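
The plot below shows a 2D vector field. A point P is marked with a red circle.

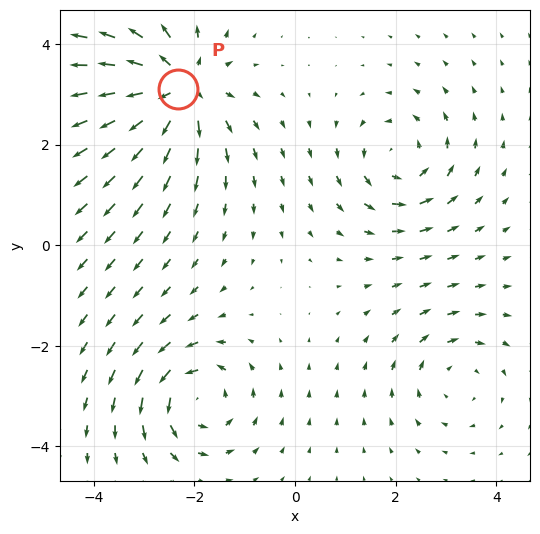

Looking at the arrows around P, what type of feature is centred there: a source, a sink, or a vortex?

source

At P (-2.3, 3.1) the arrows spread outward. Divergence about +6, curl ≈0 — positive divergence with near-zero curl is a source.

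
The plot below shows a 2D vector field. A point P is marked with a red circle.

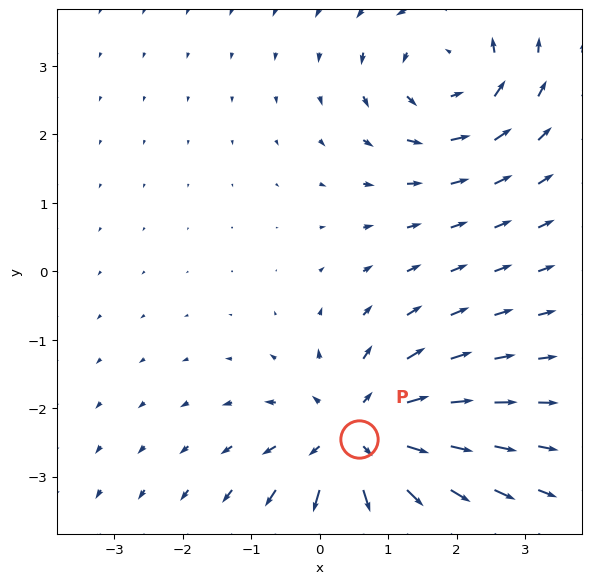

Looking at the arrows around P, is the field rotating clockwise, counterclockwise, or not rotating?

not rotating

Near P at (0.6, -2.5) the arrows show no circulation. The curl there is ≈0.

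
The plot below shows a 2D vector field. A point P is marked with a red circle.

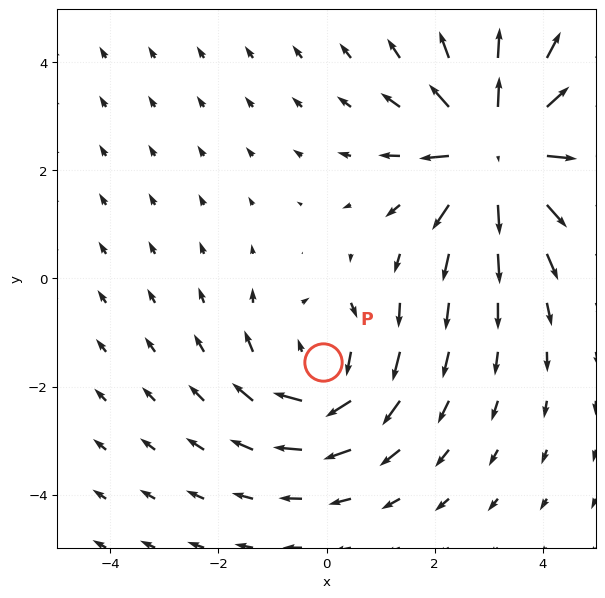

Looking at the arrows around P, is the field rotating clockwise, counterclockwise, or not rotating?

Near P at (-0.1, -1.5) the arrows circulate clockwise. The curl (z-component) there is about -3; negative curl means clockwise rotation.

clockwise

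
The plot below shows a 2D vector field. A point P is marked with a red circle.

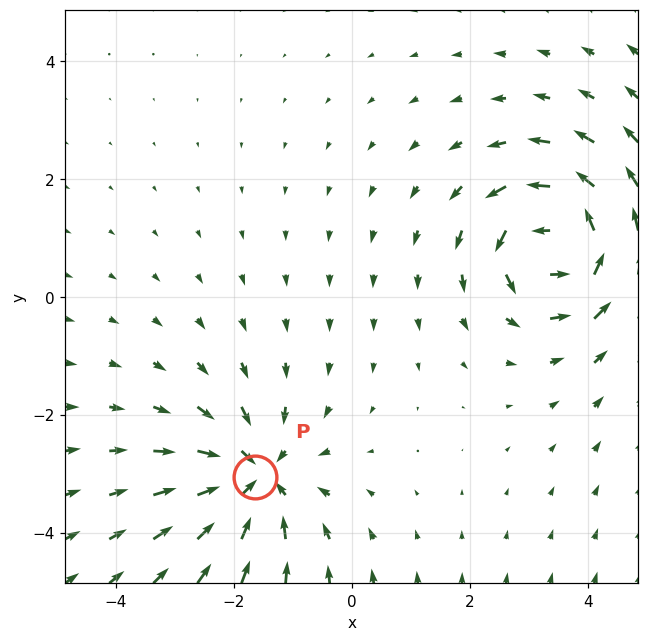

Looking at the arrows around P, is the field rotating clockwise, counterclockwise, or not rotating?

Near P at (-1.6, -3.1) the arrows show no circulation. The curl there is ≈0.

not rotating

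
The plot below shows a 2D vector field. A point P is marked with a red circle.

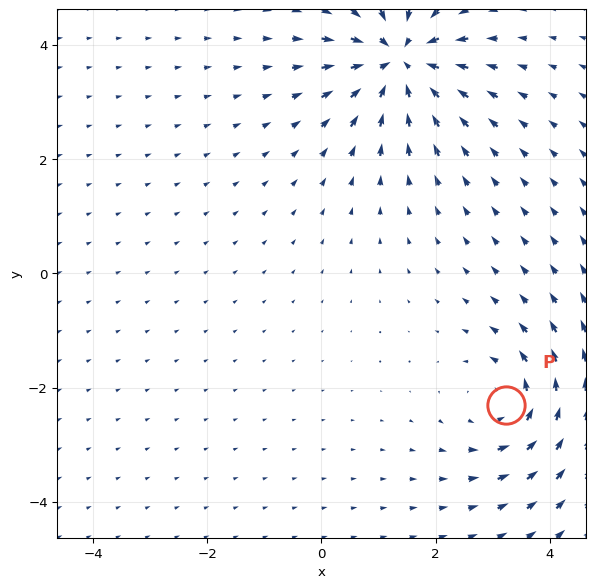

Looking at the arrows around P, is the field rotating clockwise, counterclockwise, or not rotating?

counterclockwise

Near P at (3.2, -2.3) the arrows circulate counterclockwise. The curl (z-component) there is about +3; positive curl means counterclockwise rotation.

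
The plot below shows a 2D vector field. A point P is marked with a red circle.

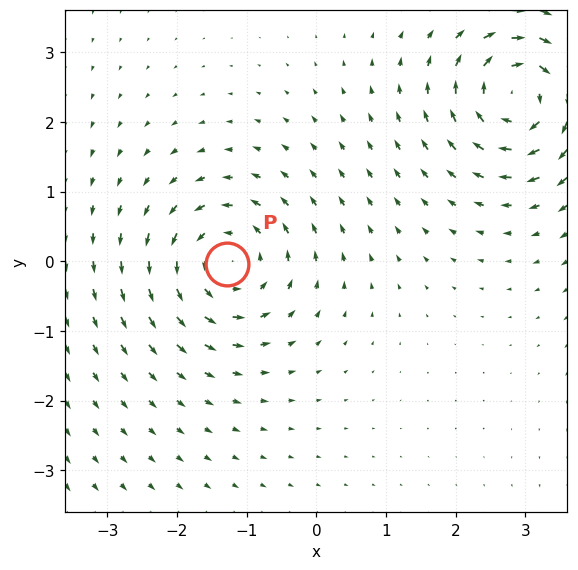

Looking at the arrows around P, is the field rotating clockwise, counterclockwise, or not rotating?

counterclockwise

Near P at (-1.3, -0.0) the arrows circulate counterclockwise. The curl (z-component) there is about +4; positive curl means counterclockwise rotation.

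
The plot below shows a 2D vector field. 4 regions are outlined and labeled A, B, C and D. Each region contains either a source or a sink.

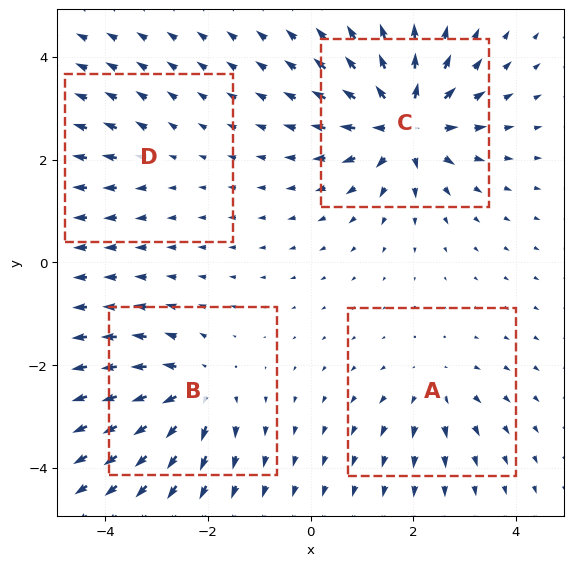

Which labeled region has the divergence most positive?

C

Divergence at each region's feature centre — A: about +4, B: about +6, C: about +9, D: about +2. Region C is most positive.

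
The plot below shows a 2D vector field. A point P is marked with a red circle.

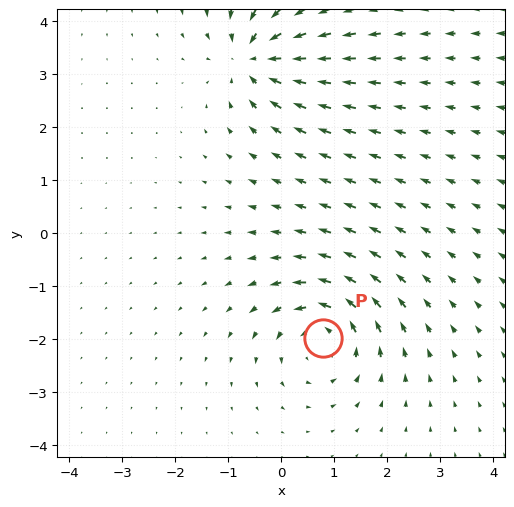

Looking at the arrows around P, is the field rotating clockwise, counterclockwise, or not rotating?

Near P at (0.8, -2.0) the arrows circulate counterclockwise. The curl (z-component) there is about +6; positive curl means counterclockwise rotation.

counterclockwise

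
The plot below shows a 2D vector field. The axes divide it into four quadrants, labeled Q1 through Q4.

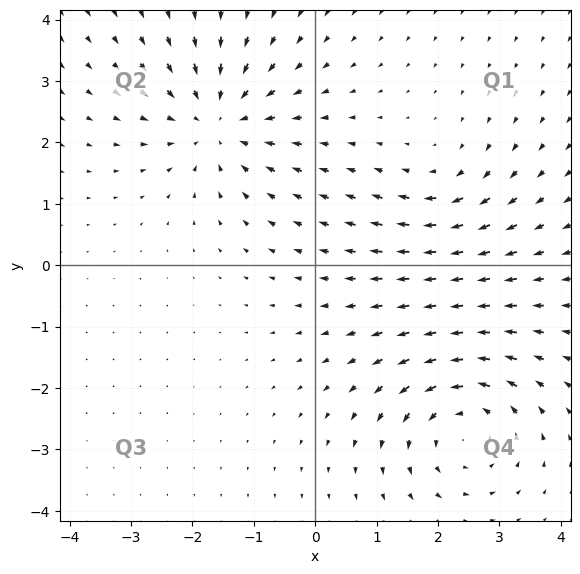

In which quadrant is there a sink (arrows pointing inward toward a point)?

The sink sits at approximately (-1.6, 2.3), which lies in quadrant Q2. The divergence there is about -5, negative as expected for a sink.

Q2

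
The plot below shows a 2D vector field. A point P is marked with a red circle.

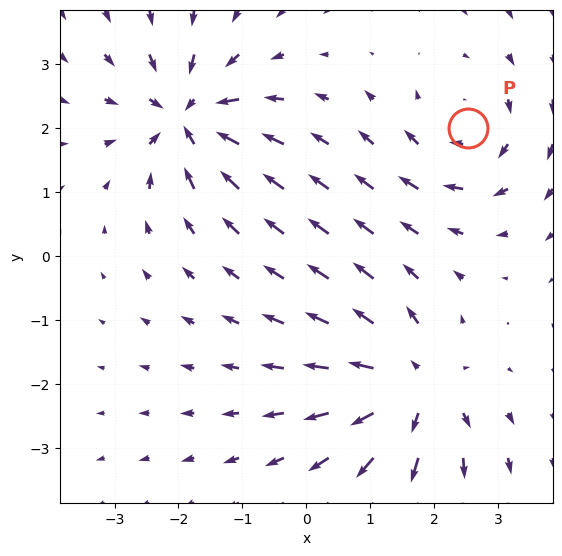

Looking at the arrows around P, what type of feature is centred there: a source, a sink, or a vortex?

vortex

At P (2.5, 2.0) the arrows circulate clockwise. Divergence ≈0, curl about -4 — near-zero divergence with nonzero curl is a vortex.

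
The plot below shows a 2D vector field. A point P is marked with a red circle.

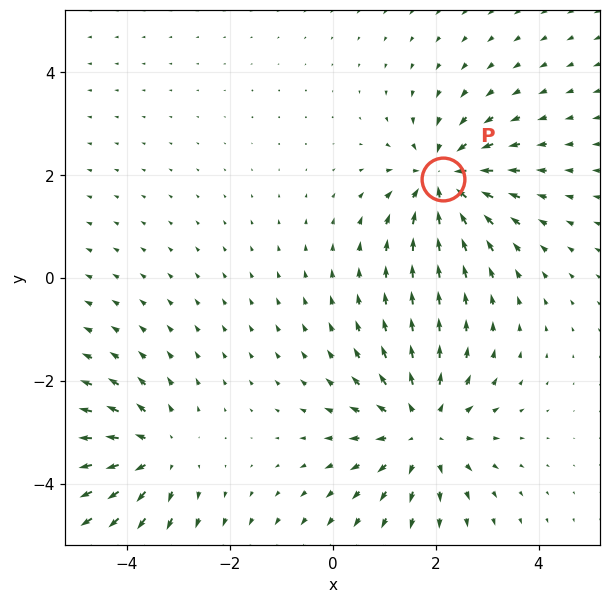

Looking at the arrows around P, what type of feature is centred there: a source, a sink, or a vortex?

sink

At P (2.1, 1.9) the arrows converge inward. Divergence about -4, curl ≈0 — negative divergence with near-zero curl is a sink.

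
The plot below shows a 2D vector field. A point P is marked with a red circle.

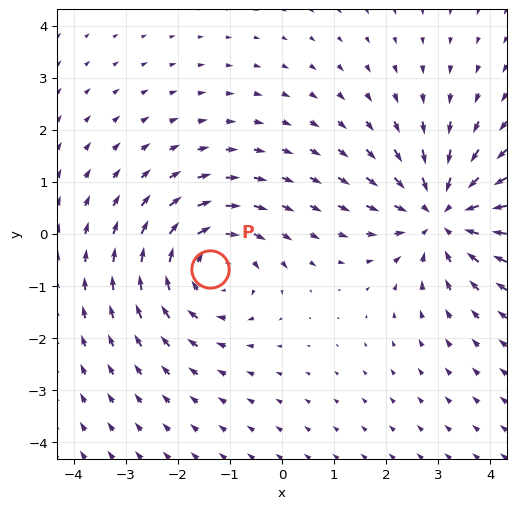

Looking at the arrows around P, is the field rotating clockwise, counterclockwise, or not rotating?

Near P at (-1.4, -0.7) the arrows circulate clockwise. The curl (z-component) there is about -3; negative curl means clockwise rotation.

clockwise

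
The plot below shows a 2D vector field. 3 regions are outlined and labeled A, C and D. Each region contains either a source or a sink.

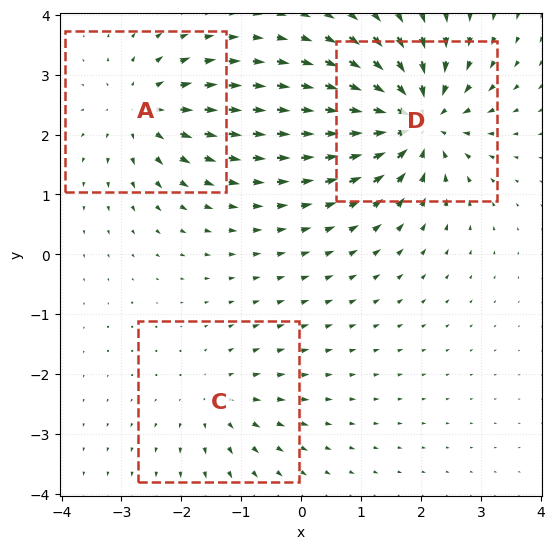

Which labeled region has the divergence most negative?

Divergence at each region's feature centre — A: about +4, C: about +3, D: about -6. Region D is most negative.

D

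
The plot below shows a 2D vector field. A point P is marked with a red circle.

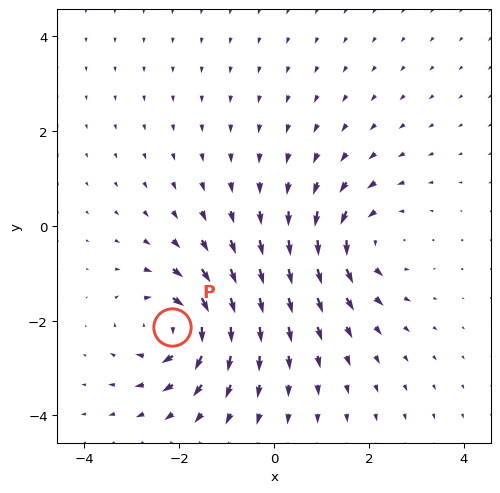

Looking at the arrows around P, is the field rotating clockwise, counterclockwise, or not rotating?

Near P at (-2.1, -2.1) the arrows circulate clockwise. The curl (z-component) there is about -5; negative curl means clockwise rotation.

clockwise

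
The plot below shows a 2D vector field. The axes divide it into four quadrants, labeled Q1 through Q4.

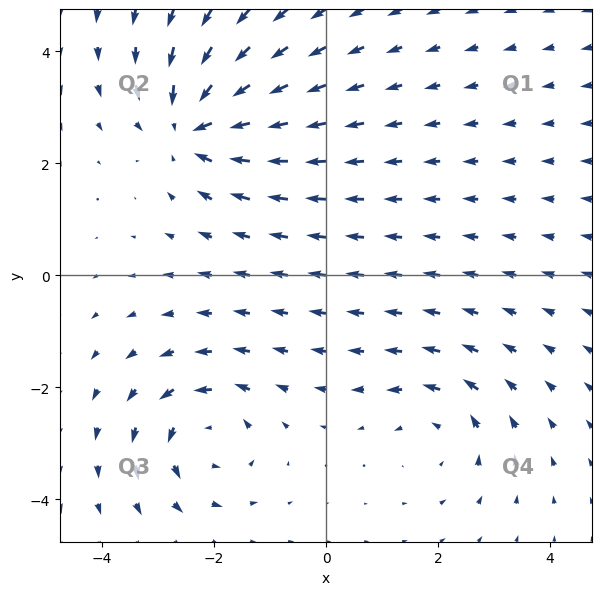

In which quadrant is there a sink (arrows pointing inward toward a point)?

Q2

The sink sits at approximately (-2.3, 2.7), which lies in quadrant Q2. The divergence there is about -5, negative as expected for a sink.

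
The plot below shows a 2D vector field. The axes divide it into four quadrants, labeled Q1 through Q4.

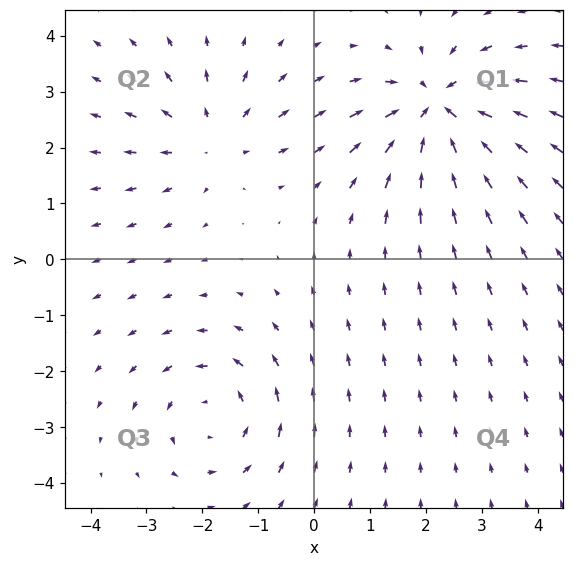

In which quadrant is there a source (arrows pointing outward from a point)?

Q2

The source sits at approximately (-1.8, 2.2), which lies in quadrant Q2. The divergence there is about +3, positive as expected for a source.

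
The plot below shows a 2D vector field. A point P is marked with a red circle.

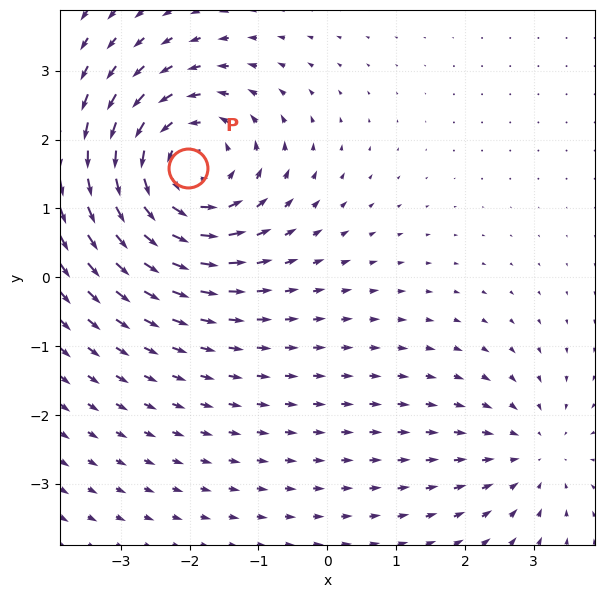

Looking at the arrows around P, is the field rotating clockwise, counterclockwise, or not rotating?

counterclockwise

Near P at (-2.0, 1.6) the arrows circulate counterclockwise. The curl (z-component) there is about +5; positive curl means counterclockwise rotation.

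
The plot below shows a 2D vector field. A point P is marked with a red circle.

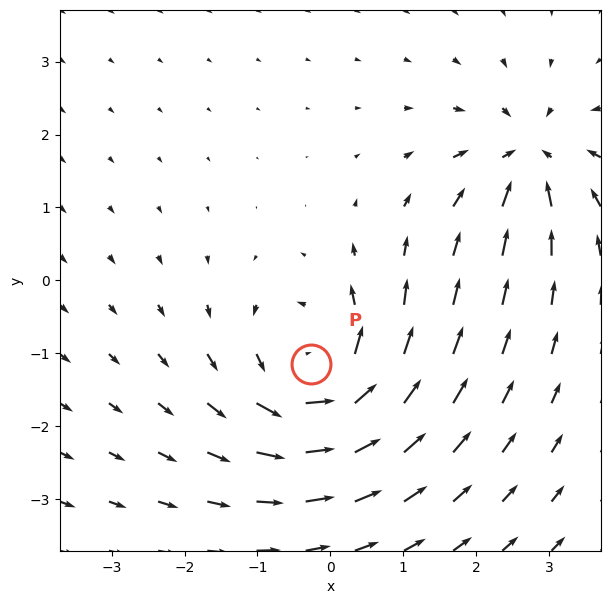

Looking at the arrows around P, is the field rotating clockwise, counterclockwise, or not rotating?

Near P at (-0.3, -1.2) the arrows circulate counterclockwise. The curl (z-component) there is about +5; positive curl means counterclockwise rotation.

counterclockwise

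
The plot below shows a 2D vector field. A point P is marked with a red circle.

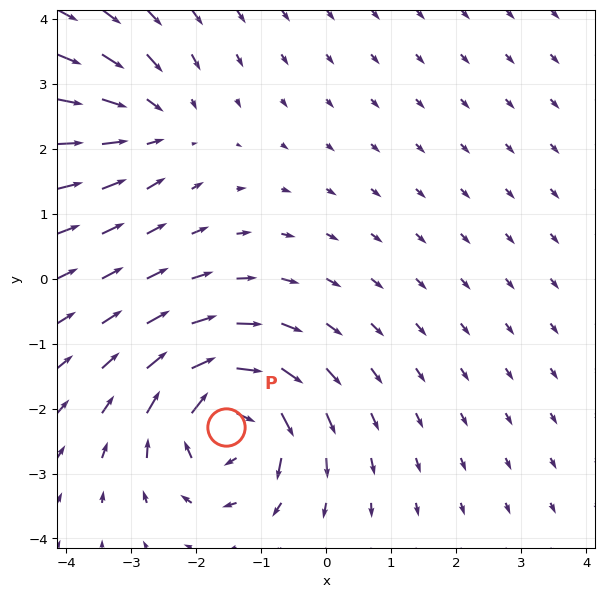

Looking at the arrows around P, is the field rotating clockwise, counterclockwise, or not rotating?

clockwise

Near P at (-1.5, -2.3) the arrows circulate clockwise. The curl (z-component) there is about -6; negative curl means clockwise rotation.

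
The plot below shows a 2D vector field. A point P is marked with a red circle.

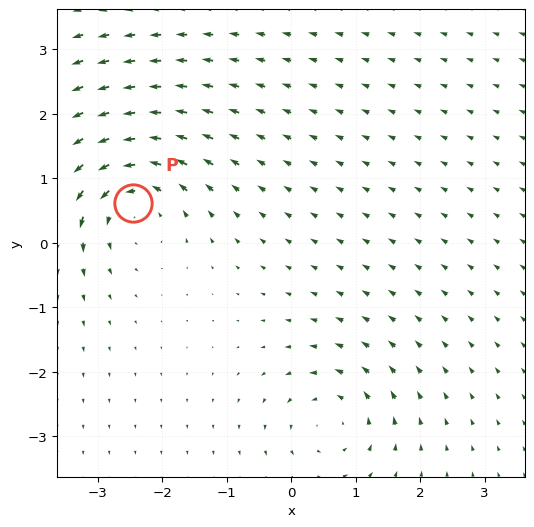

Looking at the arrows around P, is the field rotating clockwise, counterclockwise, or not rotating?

Near P at (-2.5, 0.6) the arrows circulate counterclockwise. The curl (z-component) there is about +6; positive curl means counterclockwise rotation.

counterclockwise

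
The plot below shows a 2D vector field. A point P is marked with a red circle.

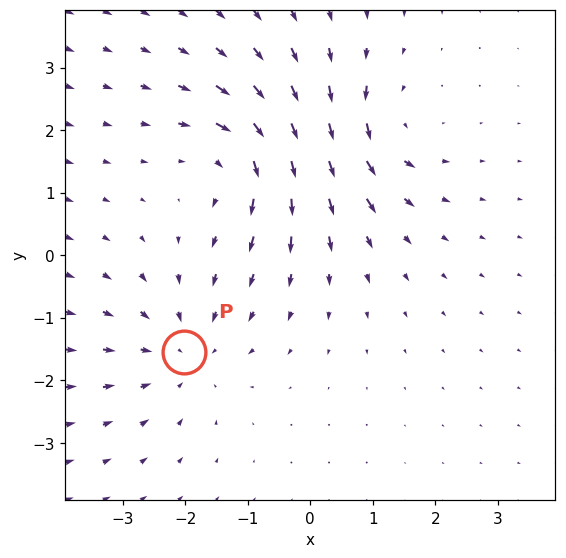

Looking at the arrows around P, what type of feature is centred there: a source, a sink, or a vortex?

sink

At P (-2.0, -1.5) the arrows converge inward. Divergence about -3, curl ≈0 — negative divergence with near-zero curl is a sink.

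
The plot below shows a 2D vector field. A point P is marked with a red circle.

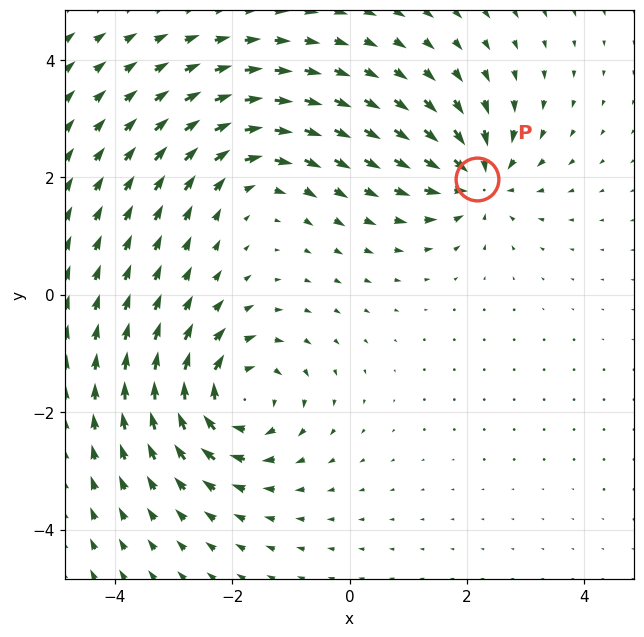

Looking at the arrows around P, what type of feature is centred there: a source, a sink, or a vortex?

sink

At P (2.2, 2.0) the arrows converge inward. Divergence about -5, curl ≈0 — negative divergence with near-zero curl is a sink.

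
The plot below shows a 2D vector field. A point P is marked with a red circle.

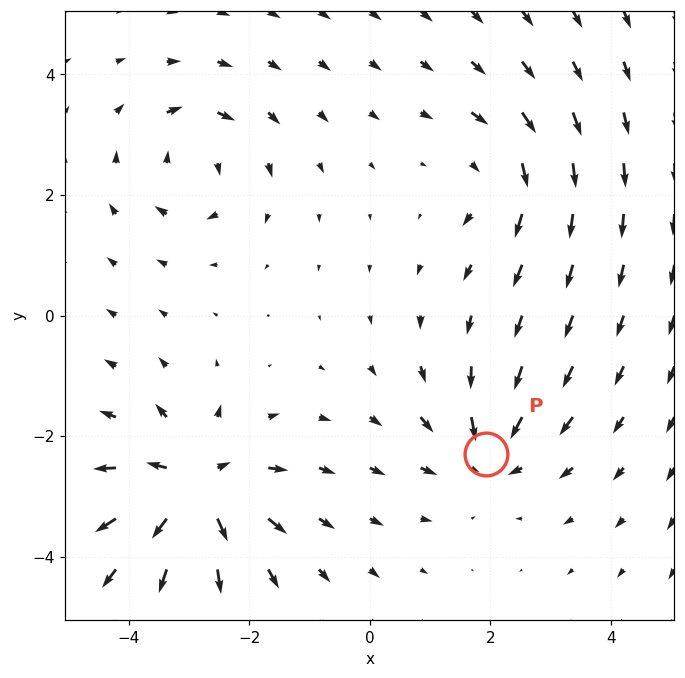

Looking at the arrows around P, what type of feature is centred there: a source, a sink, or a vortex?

At P (1.9, -2.3) the arrows converge inward. Divergence about -4, curl ≈0 — negative divergence with near-zero curl is a sink.

sink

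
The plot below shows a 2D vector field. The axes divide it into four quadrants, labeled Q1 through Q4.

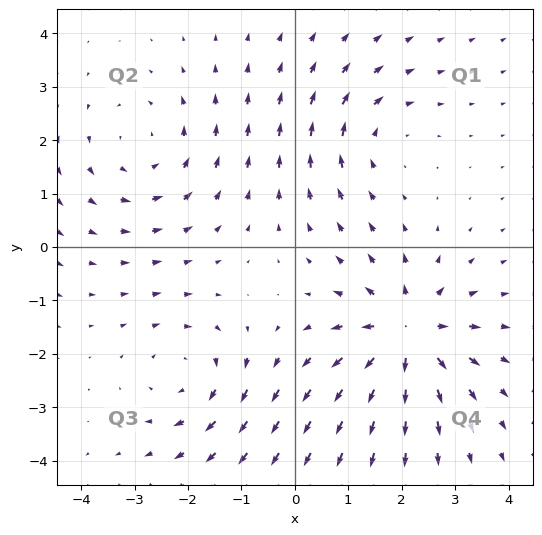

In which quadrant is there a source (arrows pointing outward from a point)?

The source sits at approximately (2.1, -1.6), which lies in quadrant Q4. The divergence there is about +4, positive as expected for a source.

Q4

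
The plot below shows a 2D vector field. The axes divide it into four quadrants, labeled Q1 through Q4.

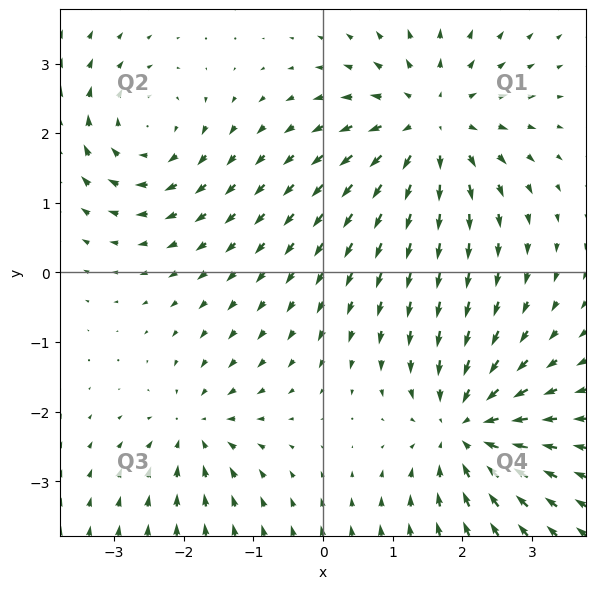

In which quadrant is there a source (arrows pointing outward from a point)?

The source sits at approximately (1.5, 2.1), which lies in quadrant Q1. The divergence there is about +5, positive as expected for a source.

Q1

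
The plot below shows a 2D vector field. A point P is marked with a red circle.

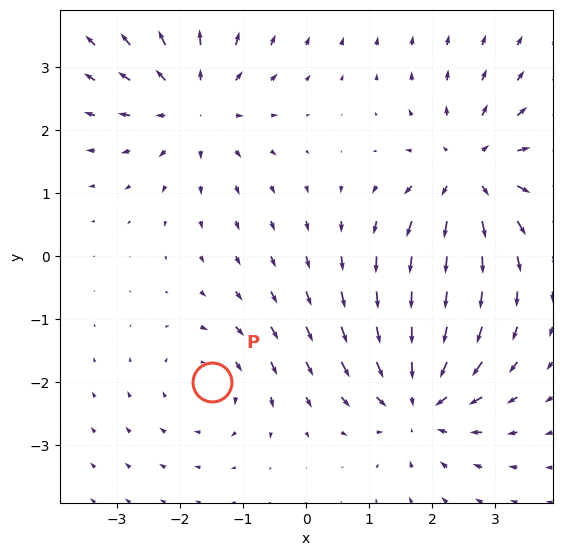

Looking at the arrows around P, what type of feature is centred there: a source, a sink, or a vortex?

vortex

At P (-1.5, -2.0) the arrows circulate clockwise. Divergence ≈0, curl about -3 — near-zero divergence with nonzero curl is a vortex.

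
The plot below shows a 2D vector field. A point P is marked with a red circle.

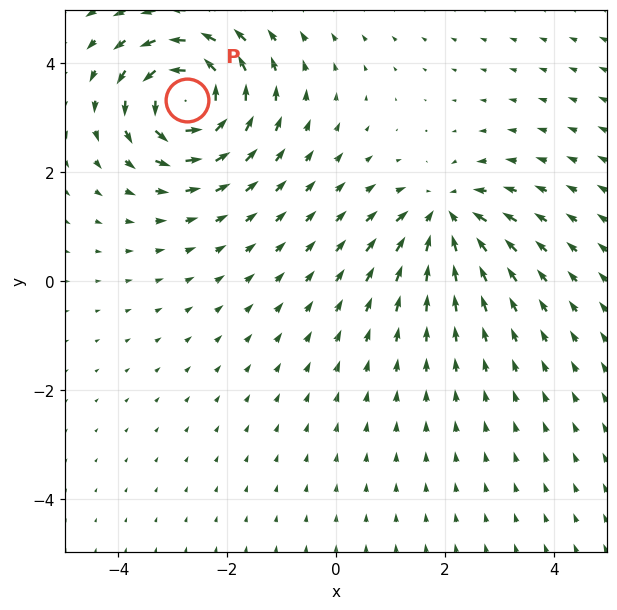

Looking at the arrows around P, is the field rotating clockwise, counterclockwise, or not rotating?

counterclockwise

Near P at (-2.7, 3.3) the arrows circulate counterclockwise. The curl (z-component) there is about +6; positive curl means counterclockwise rotation.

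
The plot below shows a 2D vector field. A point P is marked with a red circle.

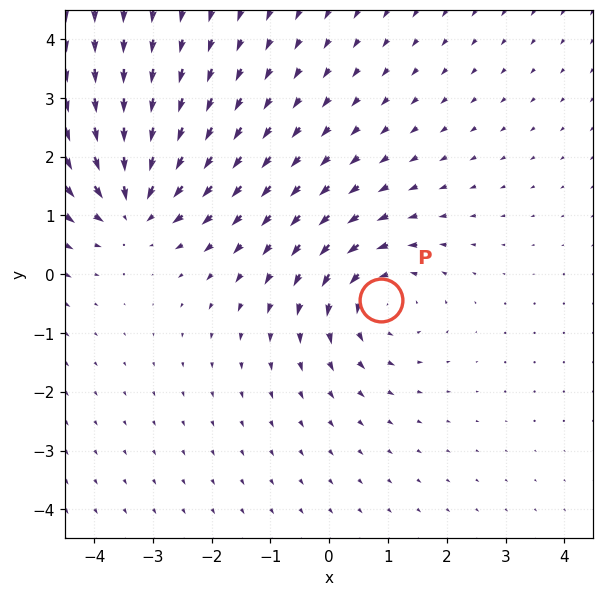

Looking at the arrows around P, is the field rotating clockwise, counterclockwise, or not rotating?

Near P at (0.9, -0.4) the arrows circulate counterclockwise. The curl (z-component) there is about +3; positive curl means counterclockwise rotation.

counterclockwise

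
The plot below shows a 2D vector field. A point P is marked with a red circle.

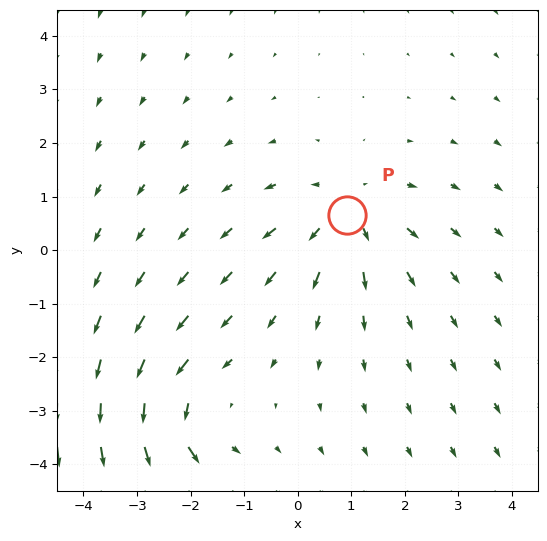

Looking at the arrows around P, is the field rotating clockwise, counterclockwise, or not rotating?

not rotating

Near P at (0.9, 0.7) the arrows show no circulation. The curl there is ≈0.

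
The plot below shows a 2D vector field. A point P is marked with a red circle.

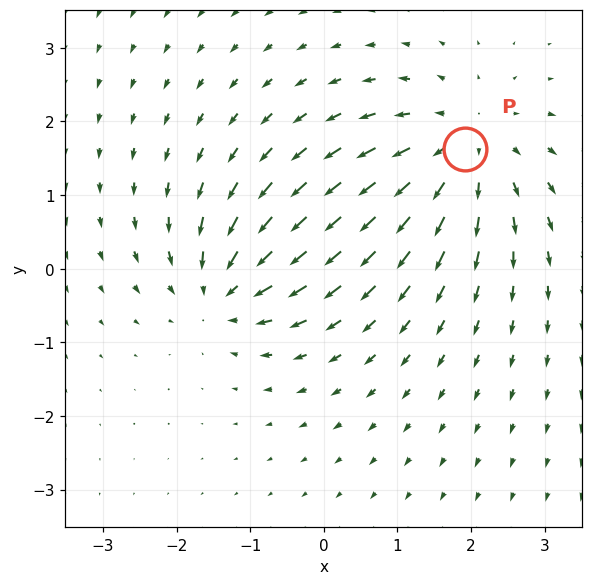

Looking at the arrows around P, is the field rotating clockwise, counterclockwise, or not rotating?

Near P at (1.9, 1.6) the arrows show no circulation. The curl there is ≈0.

not rotating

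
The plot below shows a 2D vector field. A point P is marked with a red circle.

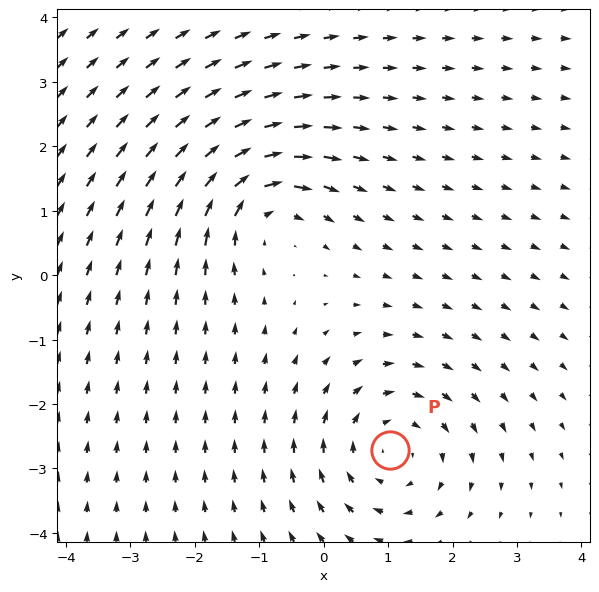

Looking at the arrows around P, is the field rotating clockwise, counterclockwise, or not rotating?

clockwise

Near P at (1.0, -2.7) the arrows circulate clockwise. The curl (z-component) there is about -3; negative curl means clockwise rotation.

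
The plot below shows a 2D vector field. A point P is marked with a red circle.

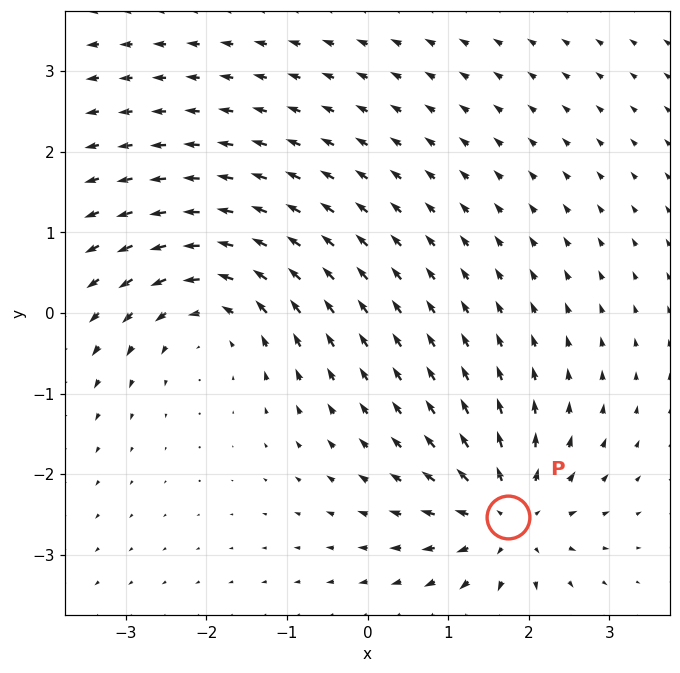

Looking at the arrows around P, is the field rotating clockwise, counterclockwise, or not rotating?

Near P at (1.7, -2.5) the arrows show no circulation. The curl there is ≈0.

not rotating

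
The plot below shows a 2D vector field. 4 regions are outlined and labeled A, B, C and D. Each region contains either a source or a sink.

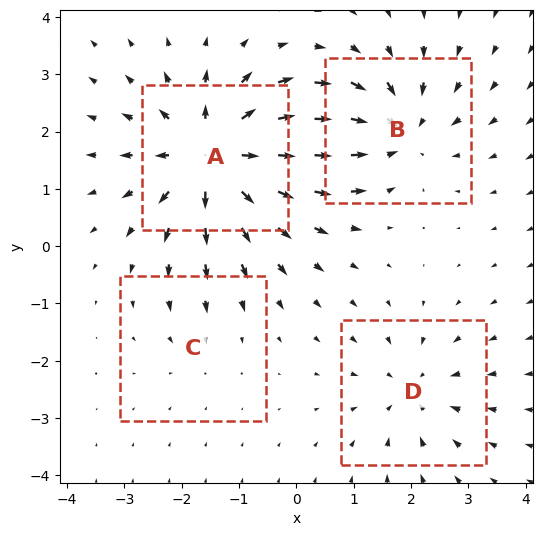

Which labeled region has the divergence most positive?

Divergence at each region's feature centre — A: about +7, B: about -5, C: about -2, D: about -4. Region A is most positive.

A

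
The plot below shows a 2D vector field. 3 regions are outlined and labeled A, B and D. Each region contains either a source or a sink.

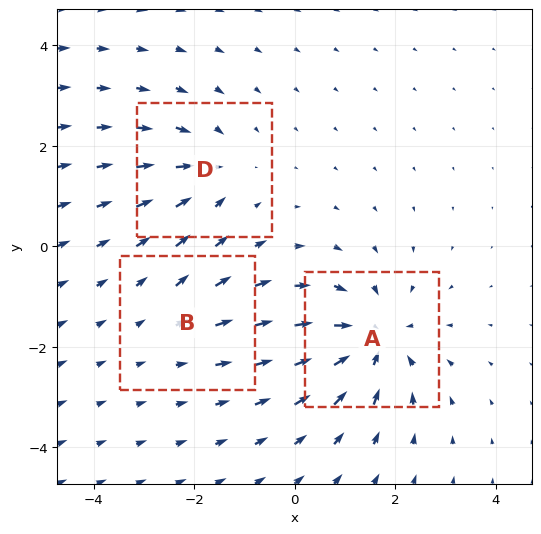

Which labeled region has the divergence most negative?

Divergence at each region's feature centre — A: about -5, B: about +2, D: about -3. Region A is most negative.

A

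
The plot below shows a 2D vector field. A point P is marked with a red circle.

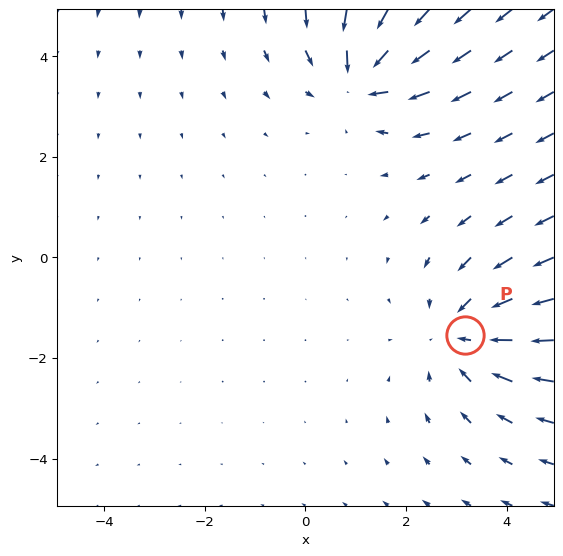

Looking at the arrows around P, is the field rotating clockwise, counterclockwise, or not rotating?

not rotating

Near P at (3.2, -1.5) the arrows show no circulation. The curl there is ≈0.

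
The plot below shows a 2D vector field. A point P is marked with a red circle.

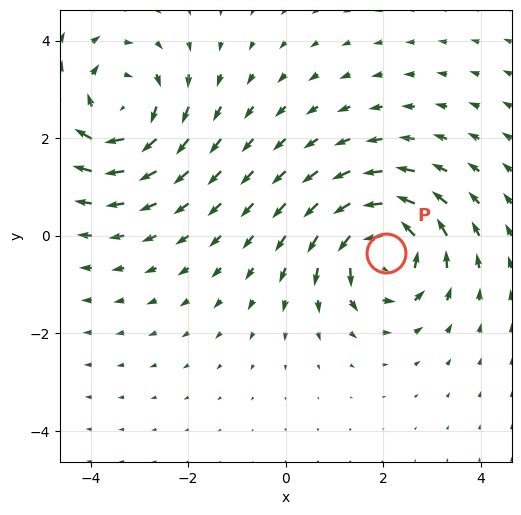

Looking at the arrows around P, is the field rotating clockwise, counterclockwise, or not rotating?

Near P at (2.1, -0.3) the arrows circulate counterclockwise. The curl (z-component) there is about +6; positive curl means counterclockwise rotation.

counterclockwise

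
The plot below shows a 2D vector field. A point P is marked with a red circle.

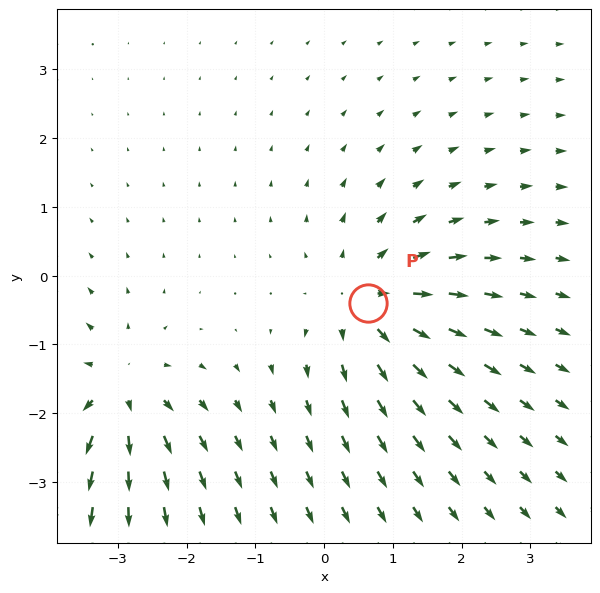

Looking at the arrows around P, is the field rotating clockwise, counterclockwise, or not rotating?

not rotating

Near P at (0.6, -0.4) the arrows show no circulation. The curl there is ≈0.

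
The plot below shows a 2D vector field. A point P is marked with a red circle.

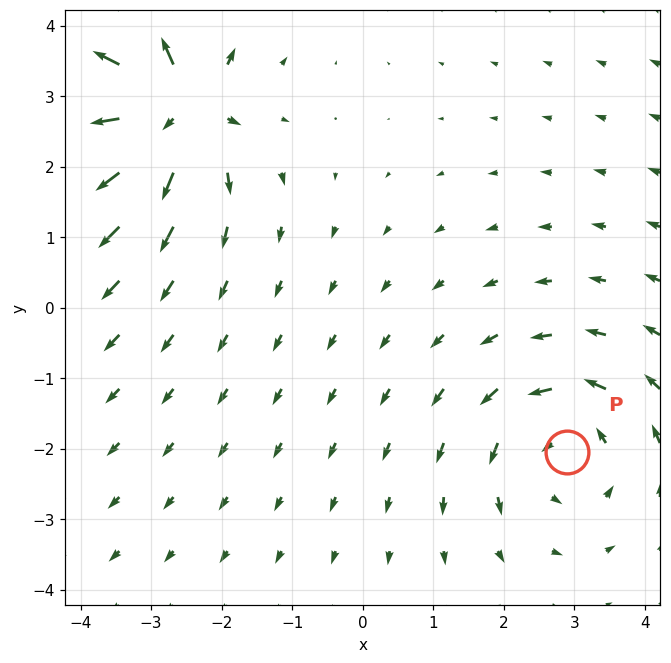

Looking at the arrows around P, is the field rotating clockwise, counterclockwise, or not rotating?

counterclockwise

Near P at (2.9, -2.0) the arrows circulate counterclockwise. The curl (z-component) there is about +3; positive curl means counterclockwise rotation.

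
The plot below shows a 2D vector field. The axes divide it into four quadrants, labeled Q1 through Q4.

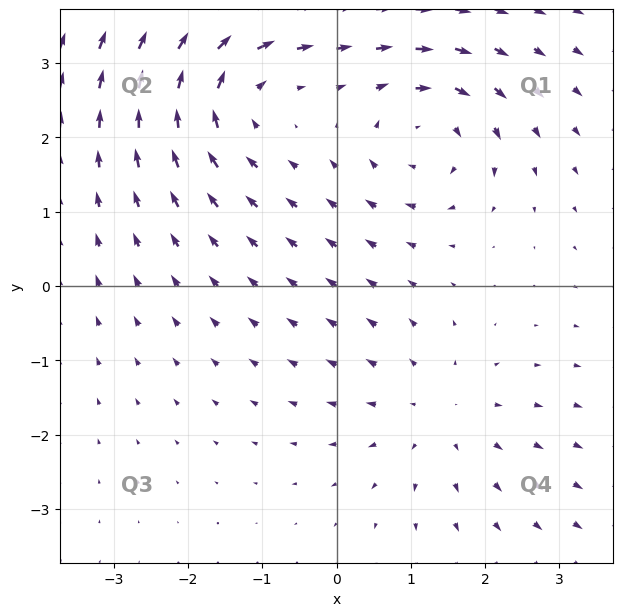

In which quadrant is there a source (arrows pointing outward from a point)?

Q4

The source sits at approximately (1.4, -1.7), which lies in quadrant Q4. The divergence there is about +3, positive as expected for a source.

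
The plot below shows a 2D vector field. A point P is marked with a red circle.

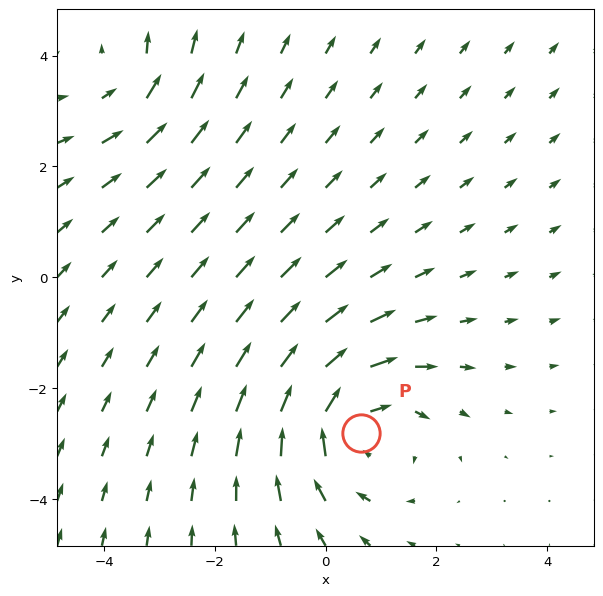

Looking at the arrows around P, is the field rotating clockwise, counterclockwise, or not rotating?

Near P at (0.6, -2.8) the arrows circulate clockwise. The curl (z-component) there is about -4; negative curl means clockwise rotation.

clockwise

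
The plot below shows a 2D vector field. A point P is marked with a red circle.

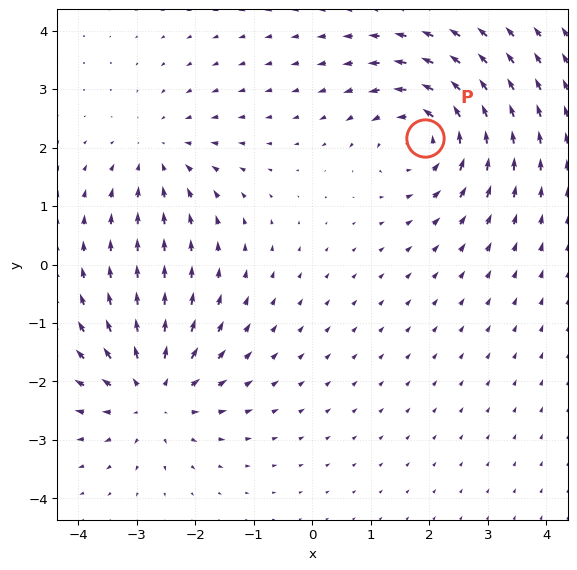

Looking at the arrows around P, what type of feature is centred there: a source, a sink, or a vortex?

vortex

At P (1.9, 2.2) the arrows circulate counterclockwise. Divergence ≈0, curl about +5 — near-zero divergence with nonzero curl is a vortex.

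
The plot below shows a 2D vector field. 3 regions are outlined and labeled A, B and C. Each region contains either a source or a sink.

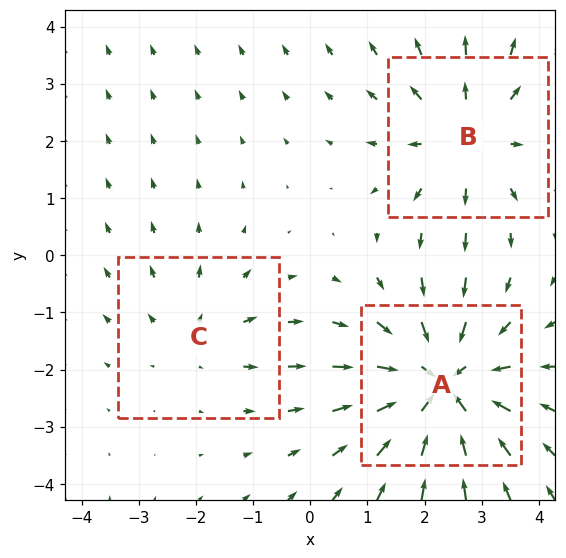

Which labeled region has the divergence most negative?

A

Divergence at each region's feature centre — A: about -4, B: about +3, C: about +2. Region A is most negative.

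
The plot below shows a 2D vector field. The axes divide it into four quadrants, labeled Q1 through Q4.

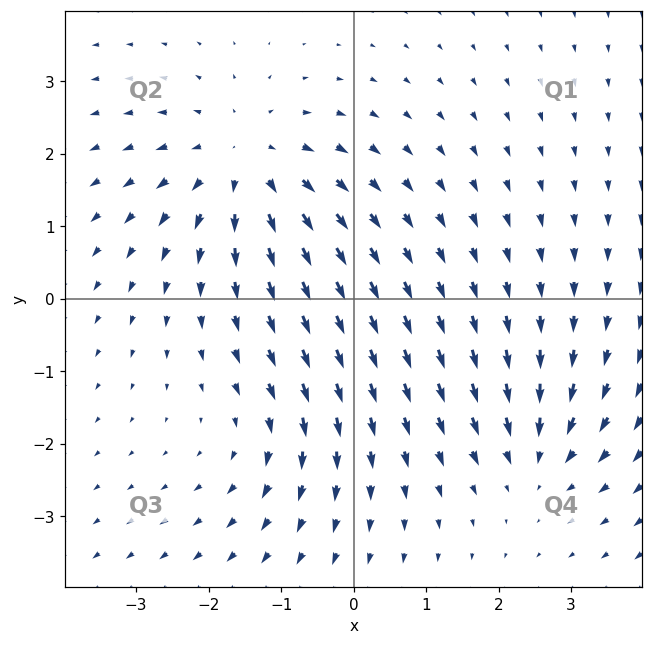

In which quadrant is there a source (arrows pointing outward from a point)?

The source sits at approximately (-1.5, 1.9), which lies in quadrant Q2. The divergence there is about +4, positive as expected for a source.

Q2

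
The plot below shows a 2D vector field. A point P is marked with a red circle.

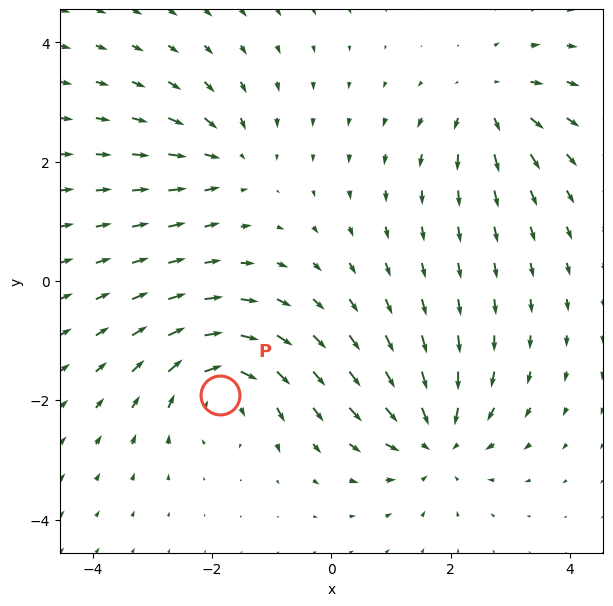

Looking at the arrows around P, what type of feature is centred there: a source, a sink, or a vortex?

At P (-1.9, -1.9) the arrows circulate clockwise. Divergence ≈0, curl about -5 — near-zero divergence with nonzero curl is a vortex.

vortex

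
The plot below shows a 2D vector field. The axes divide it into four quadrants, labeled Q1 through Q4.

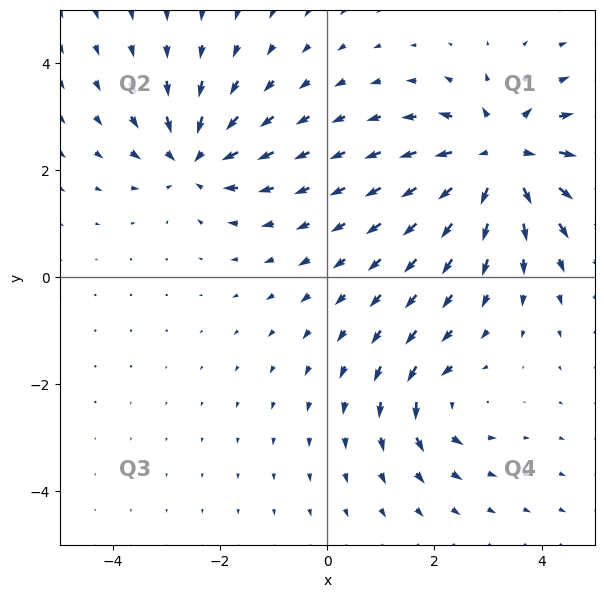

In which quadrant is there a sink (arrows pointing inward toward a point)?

Q2

The sink sits at approximately (-2.5, 2.2), which lies in quadrant Q2. The divergence there is about -4, negative as expected for a sink.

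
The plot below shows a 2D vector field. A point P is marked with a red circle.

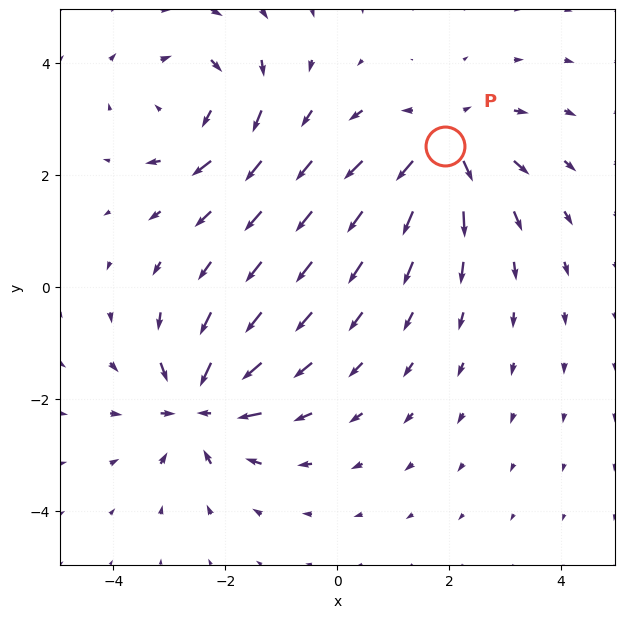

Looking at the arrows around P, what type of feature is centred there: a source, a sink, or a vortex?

At P (1.9, 2.5) the arrows spread outward. Divergence about +5, curl ≈0 — positive divergence with near-zero curl is a source.

source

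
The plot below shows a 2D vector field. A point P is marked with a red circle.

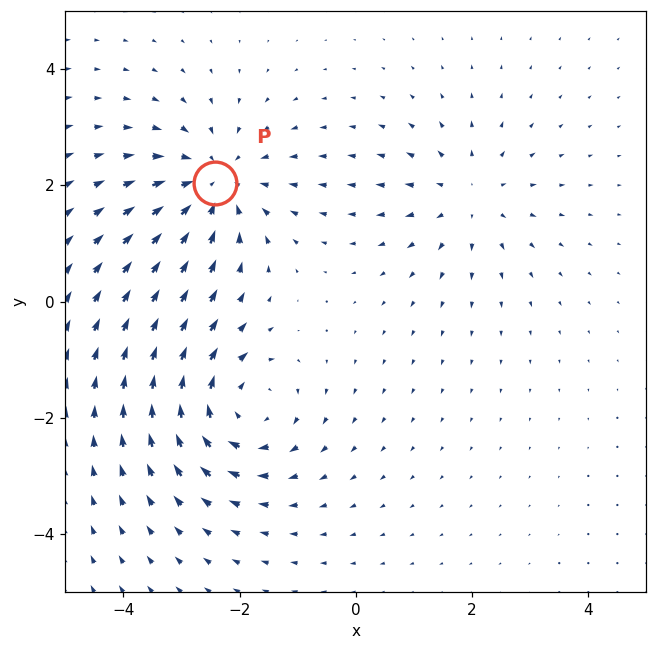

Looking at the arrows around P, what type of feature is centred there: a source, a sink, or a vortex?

sink

At P (-2.4, 2.0) the arrows converge inward. Divergence about -4, curl ≈0 — negative divergence with near-zero curl is a sink.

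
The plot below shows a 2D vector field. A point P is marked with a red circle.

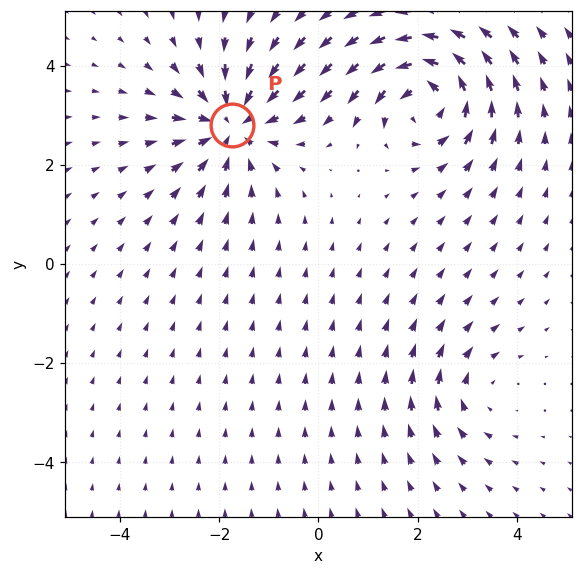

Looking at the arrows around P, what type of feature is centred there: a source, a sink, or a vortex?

At P (-1.7, 2.8) the arrows converge inward. Divergence about -5, curl ≈0 — negative divergence with near-zero curl is a sink.

sink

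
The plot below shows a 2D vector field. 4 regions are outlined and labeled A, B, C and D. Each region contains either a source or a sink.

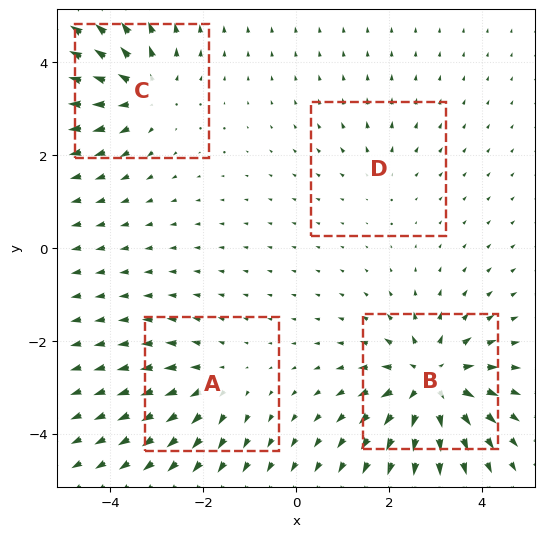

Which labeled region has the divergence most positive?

B

Divergence at each region's feature centre — A: about +4, B: about +7, C: about +5, D: about +2. Region B is most positive.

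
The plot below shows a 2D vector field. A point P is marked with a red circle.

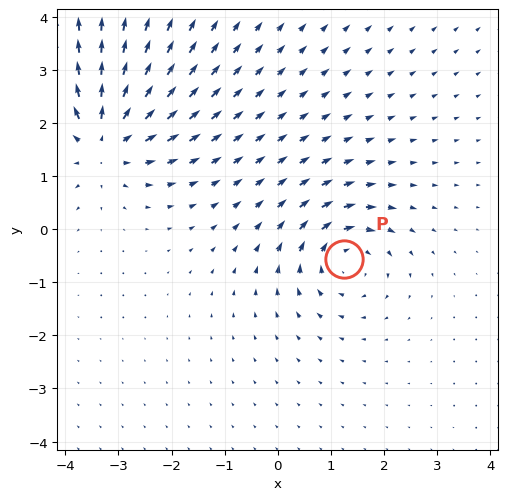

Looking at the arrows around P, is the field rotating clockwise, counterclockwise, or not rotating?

clockwise

Near P at (1.2, -0.6) the arrows circulate clockwise. The curl (z-component) there is about -4; negative curl means clockwise rotation.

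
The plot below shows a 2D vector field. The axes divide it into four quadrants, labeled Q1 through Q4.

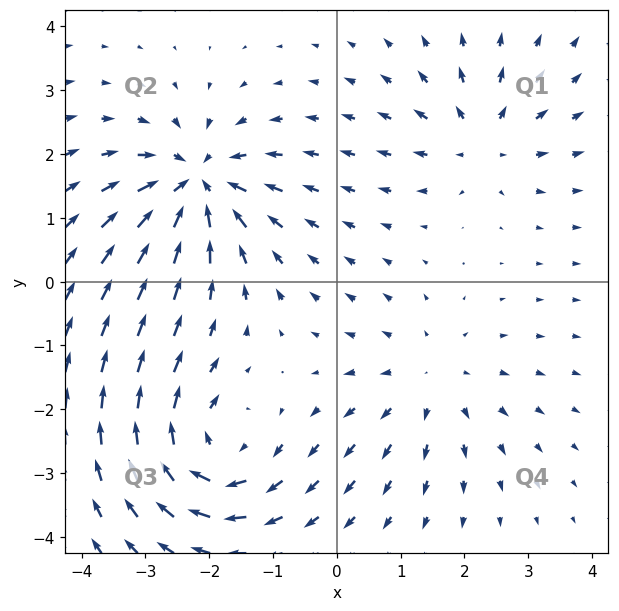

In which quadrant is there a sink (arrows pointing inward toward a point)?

Q2

The sink sits at approximately (-2.2, 1.5), which lies in quadrant Q2. The divergence there is about -6, negative as expected for a sink.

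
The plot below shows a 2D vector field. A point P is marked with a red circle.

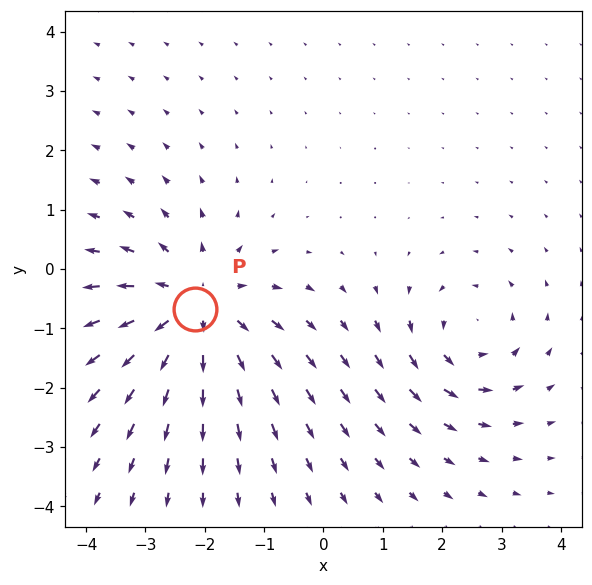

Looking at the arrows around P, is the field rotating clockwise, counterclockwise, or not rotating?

Near P at (-2.2, -0.7) the arrows show no circulation. The curl there is ≈0.

not rotating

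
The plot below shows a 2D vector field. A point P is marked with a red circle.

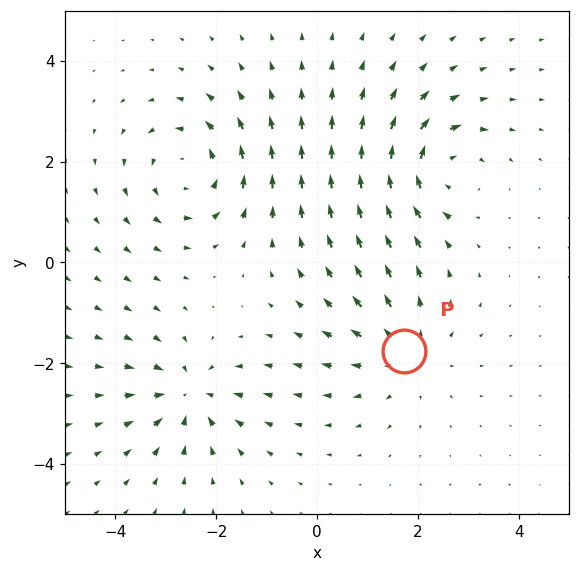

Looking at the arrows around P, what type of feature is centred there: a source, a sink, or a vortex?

At P (1.7, -1.8) the arrows spread outward. Divergence about +3, curl ≈0 — positive divergence with near-zero curl is a source.

source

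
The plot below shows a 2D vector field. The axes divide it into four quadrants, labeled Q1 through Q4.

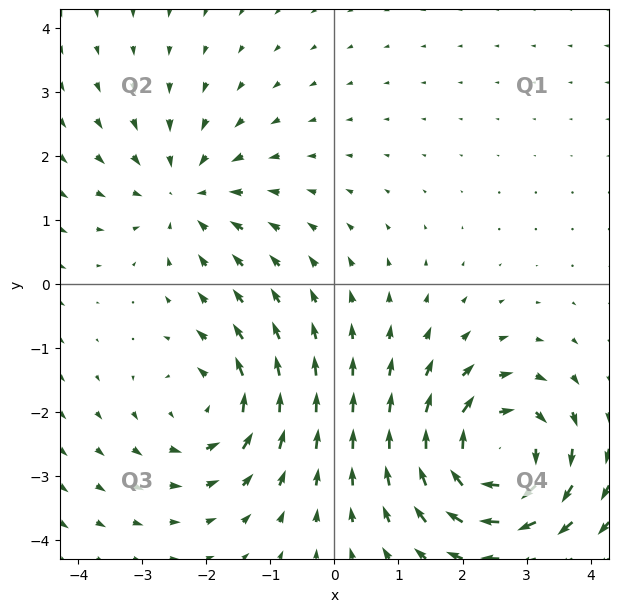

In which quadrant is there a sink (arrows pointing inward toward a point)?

Q2

The sink sits at approximately (-2.3, 1.4), which lies in quadrant Q2. The divergence there is about -3, negative as expected for a sink.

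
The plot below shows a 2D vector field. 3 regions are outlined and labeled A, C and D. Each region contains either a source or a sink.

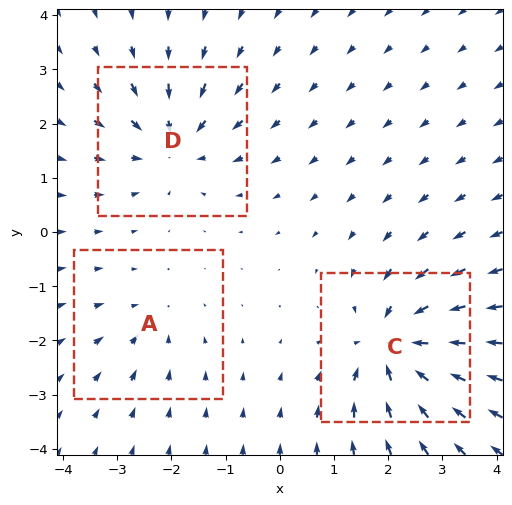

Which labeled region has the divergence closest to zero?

A

Divergence at each region's feature centre — A: about -2, C: about -5, D: about -4. Region A is closest to zero.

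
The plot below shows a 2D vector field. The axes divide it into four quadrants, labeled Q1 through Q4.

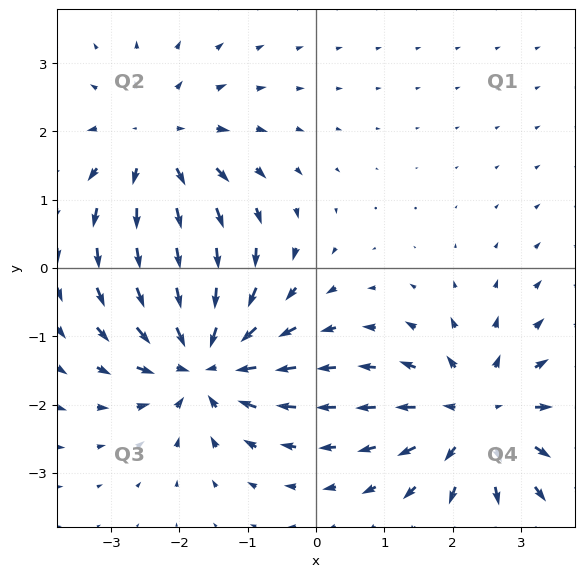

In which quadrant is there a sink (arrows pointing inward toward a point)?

The sink sits at approximately (-1.7, -1.3), which lies in quadrant Q3. The divergence there is about -6, negative as expected for a sink.

Q3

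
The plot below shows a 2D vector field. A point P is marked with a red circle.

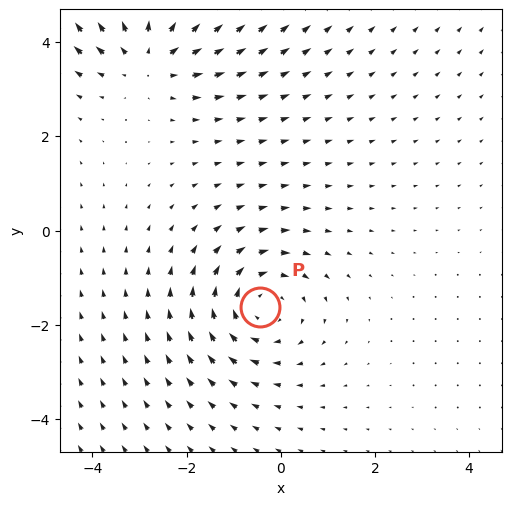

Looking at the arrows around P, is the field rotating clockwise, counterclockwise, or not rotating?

clockwise

Near P at (-0.4, -1.6) the arrows circulate clockwise. The curl (z-component) there is about -3; negative curl means clockwise rotation.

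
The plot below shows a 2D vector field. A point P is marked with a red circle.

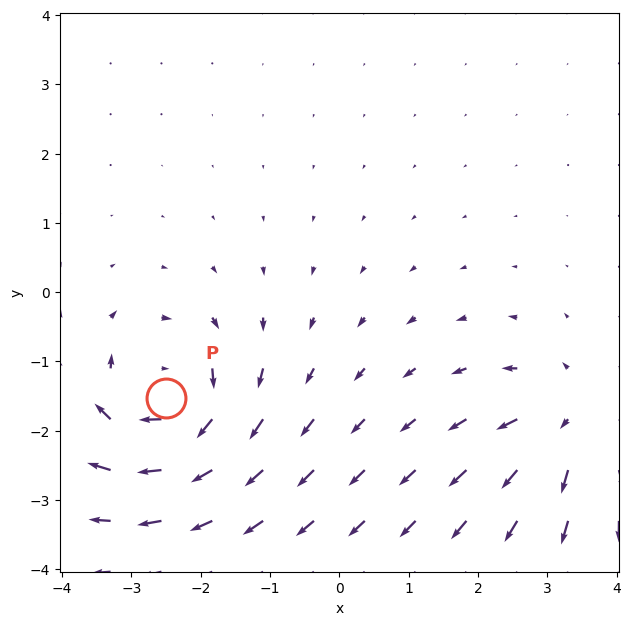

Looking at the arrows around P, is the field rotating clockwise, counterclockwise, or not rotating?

clockwise

Near P at (-2.5, -1.5) the arrows circulate clockwise. The curl (z-component) there is about -7; negative curl means clockwise rotation.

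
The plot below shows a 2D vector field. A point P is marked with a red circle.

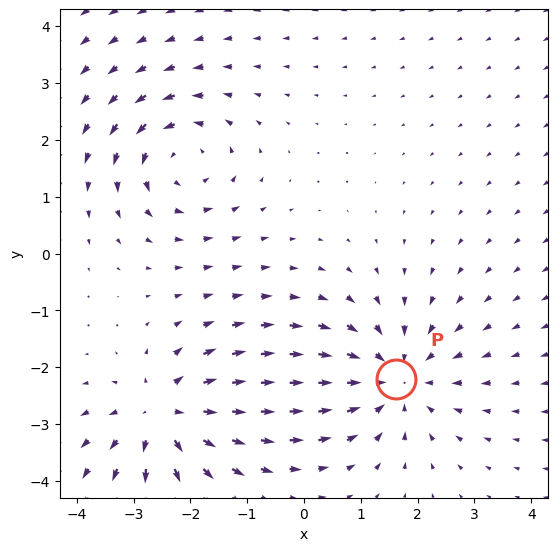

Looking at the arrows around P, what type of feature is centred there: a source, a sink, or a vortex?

sink

At P (1.6, -2.2) the arrows converge inward. Divergence about -4, curl ≈0 — negative divergence with near-zero curl is a sink.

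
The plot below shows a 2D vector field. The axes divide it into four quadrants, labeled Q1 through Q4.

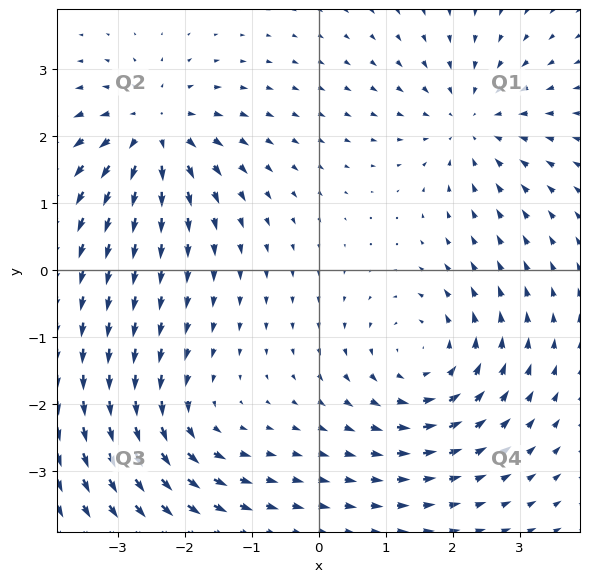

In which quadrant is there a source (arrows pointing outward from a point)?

The source sits at approximately (-2.5, 2.1), which lies in quadrant Q2. The divergence there is about +6, positive as expected for a source.

Q2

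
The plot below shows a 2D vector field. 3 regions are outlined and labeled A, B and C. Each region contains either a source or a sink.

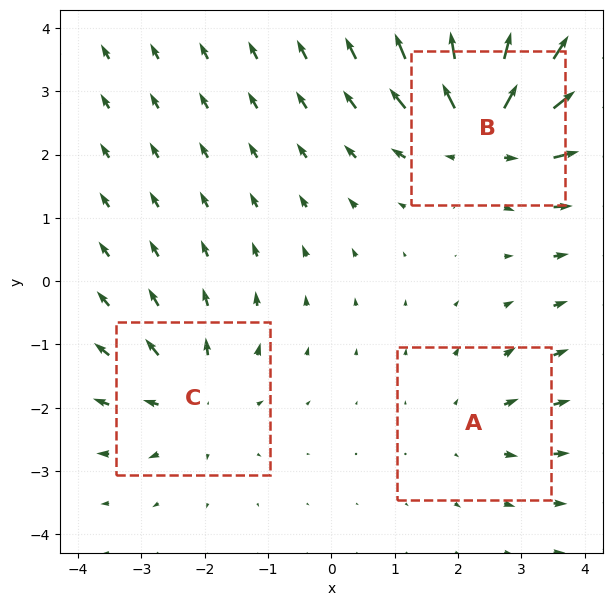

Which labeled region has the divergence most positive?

Divergence at each region's feature centre — A: about +2, B: about +6, C: about +3. Region B is most positive.

B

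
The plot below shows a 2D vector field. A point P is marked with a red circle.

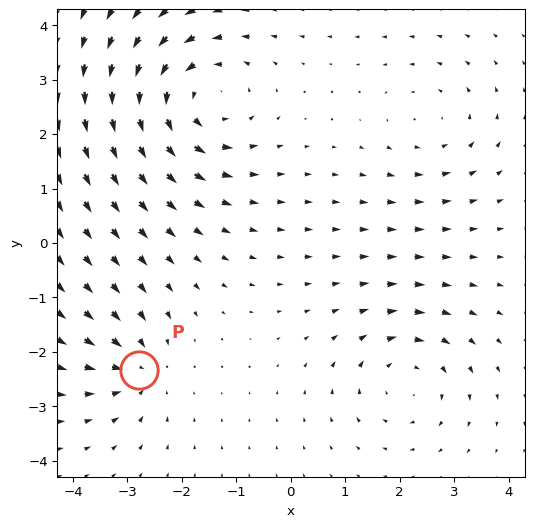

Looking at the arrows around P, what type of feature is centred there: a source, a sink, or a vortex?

At P (-2.8, -2.3) the arrows converge inward. Divergence about -3, curl ≈0 — negative divergence with near-zero curl is a sink.

sink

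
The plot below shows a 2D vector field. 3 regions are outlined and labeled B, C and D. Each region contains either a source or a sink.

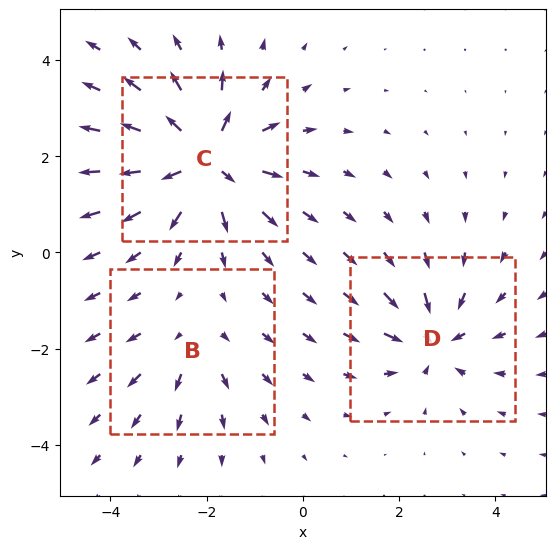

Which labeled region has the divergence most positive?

Divergence at each region's feature centre — B: about +2, C: about +6, D: about -4. Region C is most positive.

C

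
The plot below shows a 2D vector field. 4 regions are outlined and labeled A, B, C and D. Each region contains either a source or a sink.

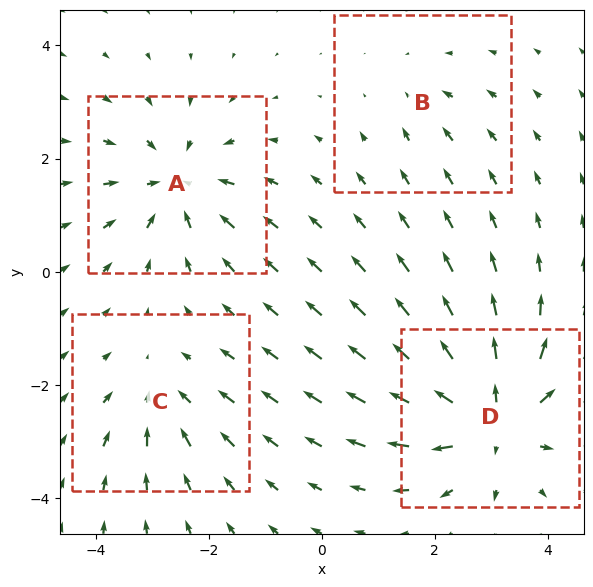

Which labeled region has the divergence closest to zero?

B

Divergence at each region's feature centre — A: about -5, B: about -2, C: about -3, D: about +7. Region B is closest to zero.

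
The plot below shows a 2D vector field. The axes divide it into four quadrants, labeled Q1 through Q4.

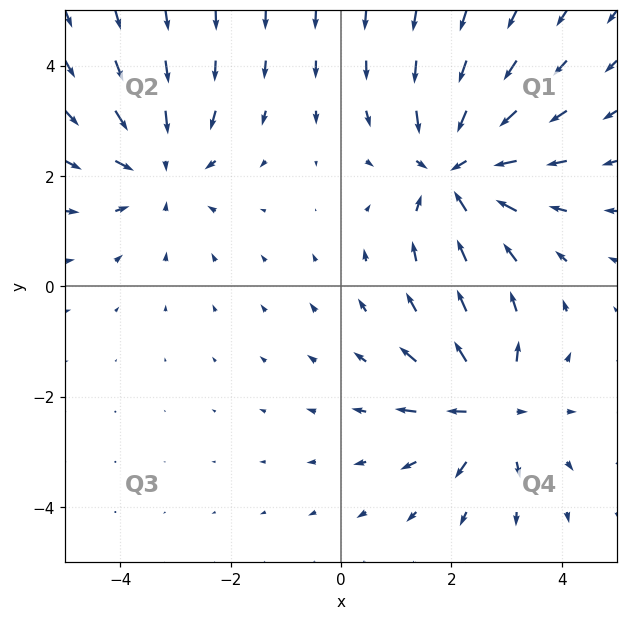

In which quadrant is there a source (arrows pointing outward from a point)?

The source sits at approximately (2.7, -2.2), which lies in quadrant Q4. The divergence there is about +5, positive as expected for a source.

Q4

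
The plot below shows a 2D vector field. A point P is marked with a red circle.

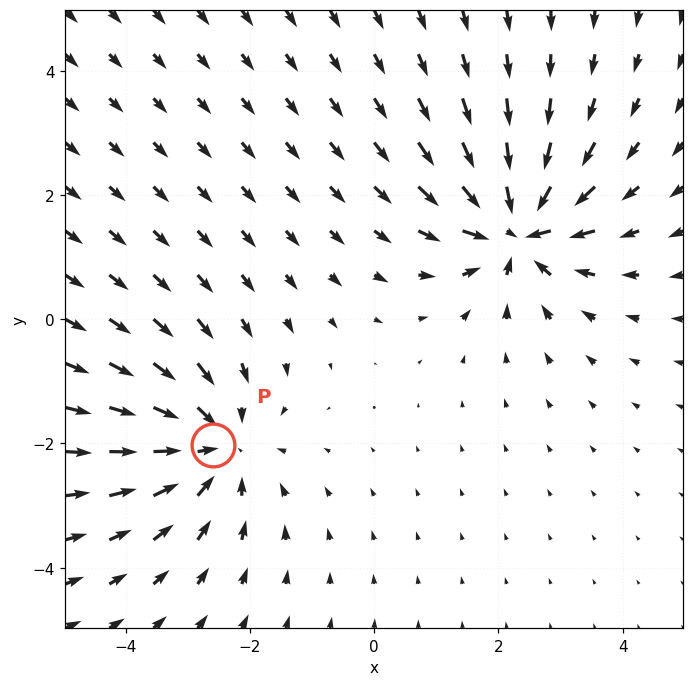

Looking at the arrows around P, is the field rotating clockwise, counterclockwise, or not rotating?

Near P at (-2.6, -2.0) the arrows show no circulation. The curl there is ≈0.

not rotating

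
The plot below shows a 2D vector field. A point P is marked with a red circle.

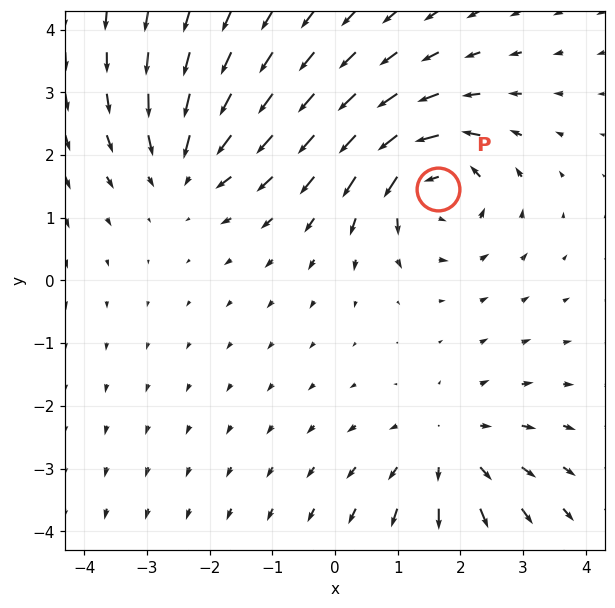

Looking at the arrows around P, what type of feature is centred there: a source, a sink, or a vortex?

vortex

At P (1.6, 1.5) the arrows circulate counterclockwise. Divergence ≈0, curl about +4 — near-zero divergence with nonzero curl is a vortex.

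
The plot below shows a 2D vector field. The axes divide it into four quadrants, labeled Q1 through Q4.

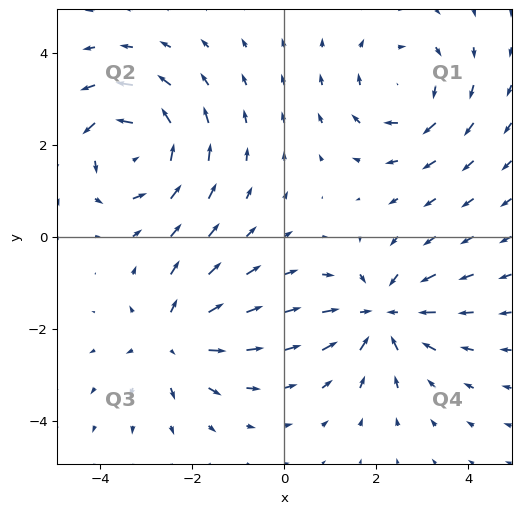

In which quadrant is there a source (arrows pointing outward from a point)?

Q3

The source sits at approximately (-2.4, -2.2), which lies in quadrant Q3. The divergence there is about +4, positive as expected for a source.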